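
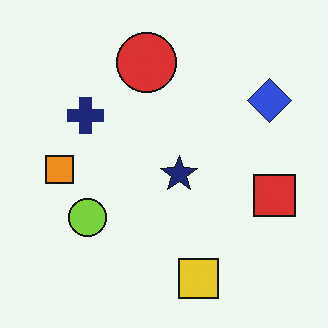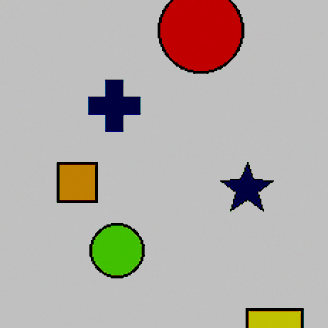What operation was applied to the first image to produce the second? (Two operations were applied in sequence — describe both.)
The image was cropped slightly and scaled back up, then aggressively posterized.

The visible shapes are larger and the field of view is narrower; shapes near the original edges may be partly or wholly outside the frame — a crop-and-rescale. Each flat color has snapped to a coarser quantized level — most visibly, the near-white background has dropped to a flat grey.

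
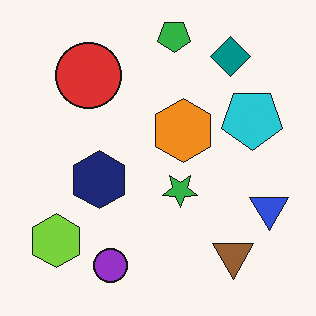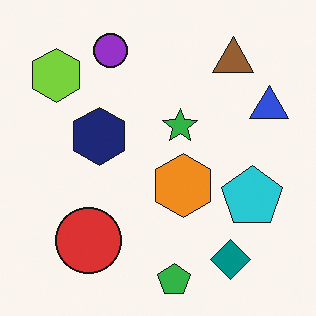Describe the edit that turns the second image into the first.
The image was flipped vertically (top ↔ bottom).

The green pentagon is in the bottom of the second image and the top of the first — shapes on opposite sides of the horizontal midline have swapped in a mirror flip.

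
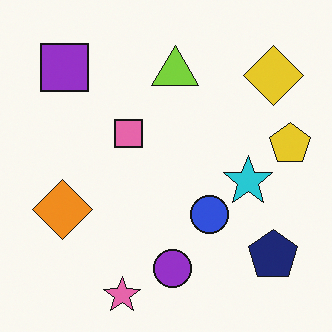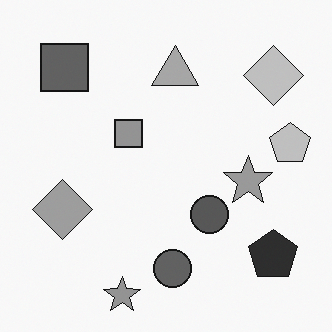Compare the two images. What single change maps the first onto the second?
The second image is the first converted to grayscale.

All color is removed — every shape is now a shade of grey.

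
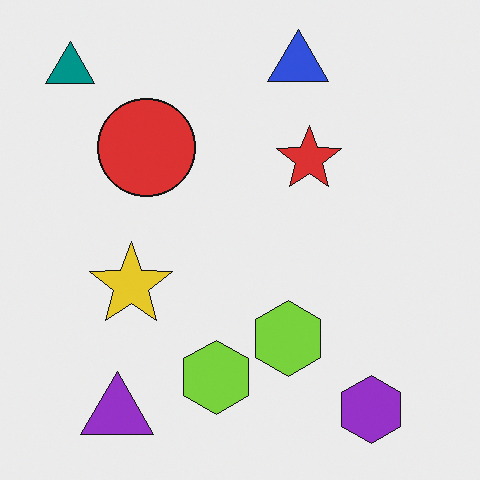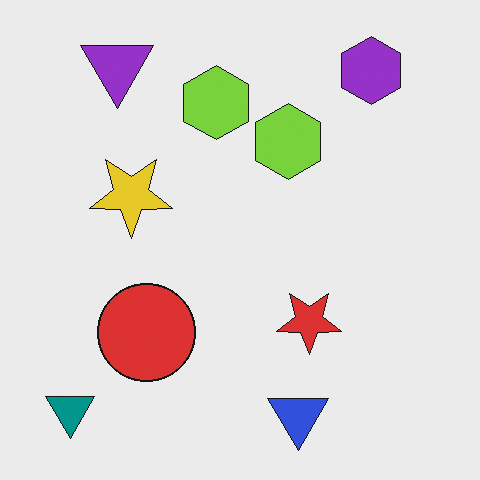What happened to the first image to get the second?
The image was flipped vertically (top ↔ bottom).

The blue triangle is in the top of the first image and the bottom of the second — shapes on opposite sides of the horizontal midline have swapped in a mirror flip.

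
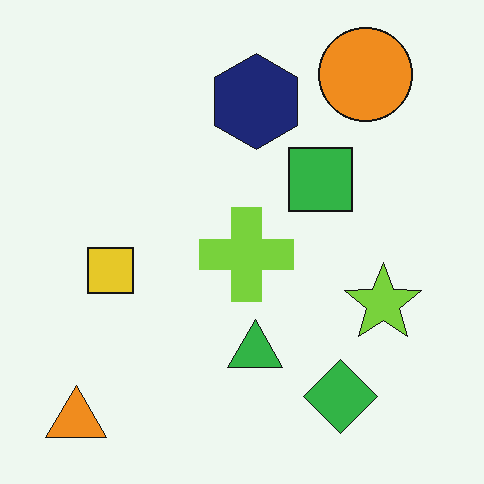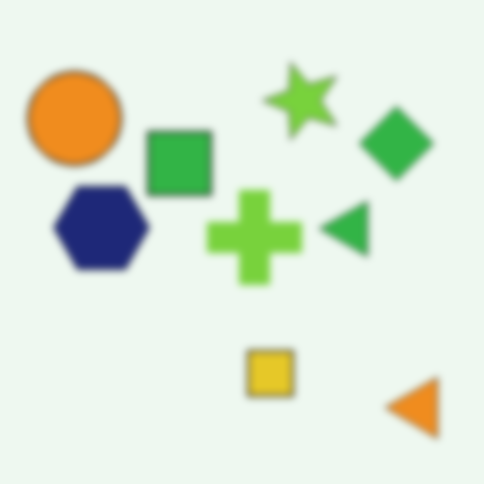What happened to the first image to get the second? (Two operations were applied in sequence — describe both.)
The image was moderately blurred, then rotated 90° counter-clockwise.

Shape edges and outlines are uniformly softened across the whole image. The orange triangle sits in the bottom-left of the first image and the bottom-right of the second — consistent with a whole-image 90° counter-clockwise rotation.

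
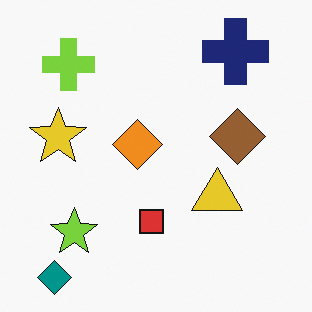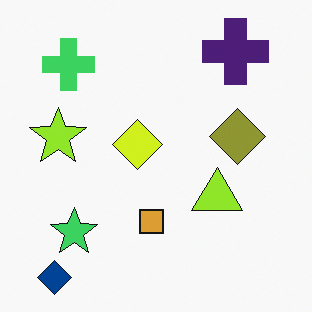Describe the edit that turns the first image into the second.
The image was hue-shifted slightly.

Every shape's color has rotated by the same amount around the hue wheel — a uniform hue shift.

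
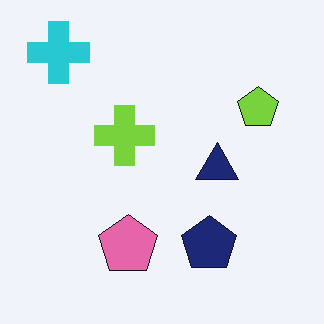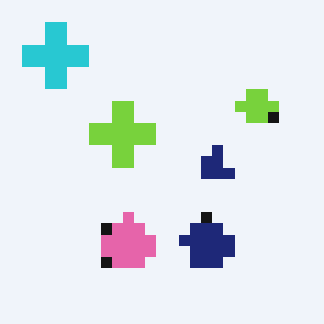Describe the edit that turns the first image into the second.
The image was heavily pixelated into large blocks.

Shapes are reduced to large square blocks; fine edges and outlines are lost — a downscale-then-upscale (mosaic) effect.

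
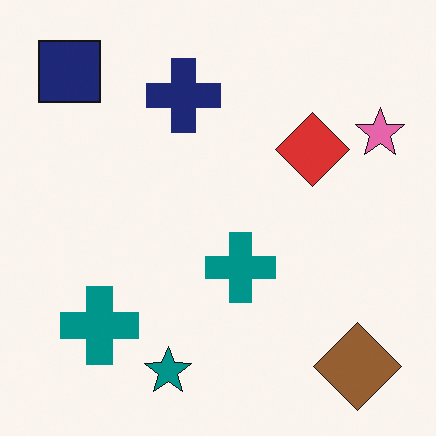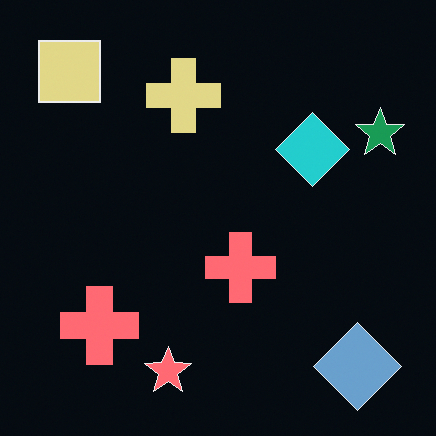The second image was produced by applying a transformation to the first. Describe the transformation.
This is the original image color-inverted (negative).

The light background has become dark and every shape's color is its complement — a photographic negative.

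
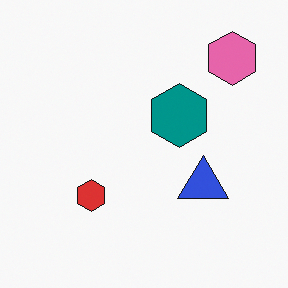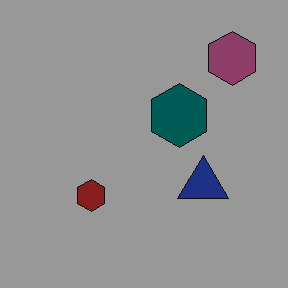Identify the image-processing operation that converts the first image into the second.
The second image is the first noticeably darkened.

Every pixel — background and shapes alike — is uniformly darkened.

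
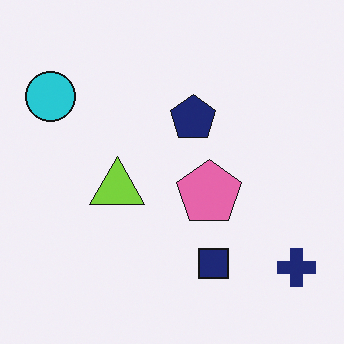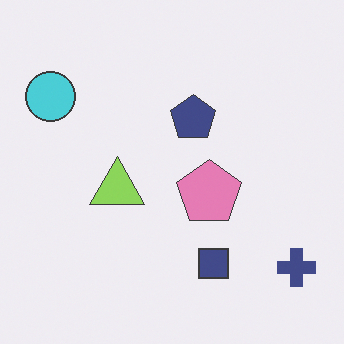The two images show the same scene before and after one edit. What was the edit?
The transformation is: given slightly reduced contrast.

Tones are pushed toward mid-grey across the whole image — a global contrast change.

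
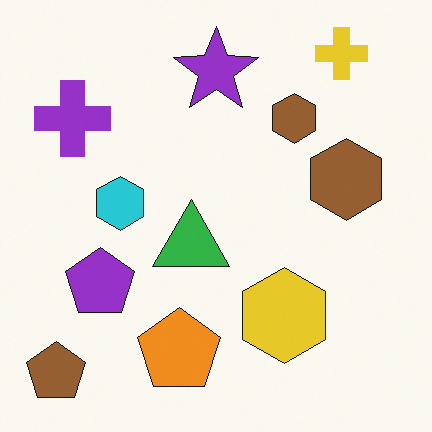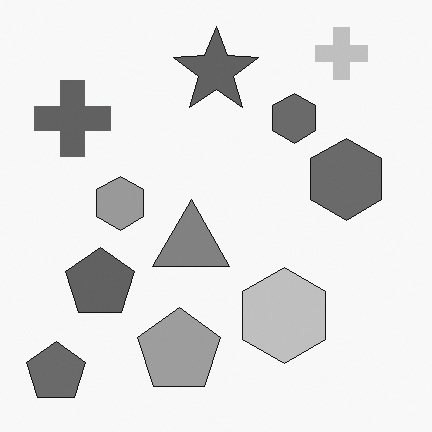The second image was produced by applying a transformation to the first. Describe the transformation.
This is the original image converted to grayscale.

All color is removed — every shape is now a shade of grey.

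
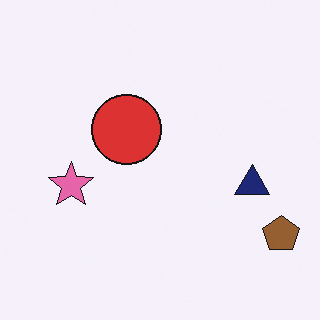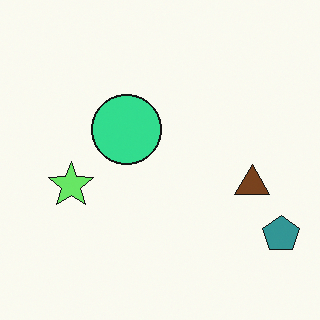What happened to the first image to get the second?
The image was hue-shifted by a moderate amount.

Every shape's color has rotated by the same amount around the hue wheel — a uniform hue shift.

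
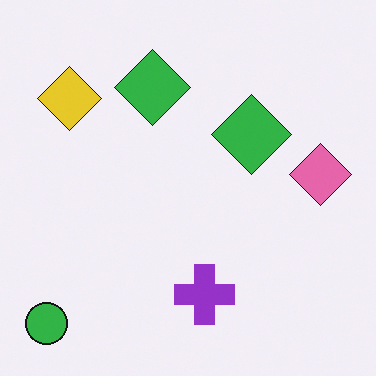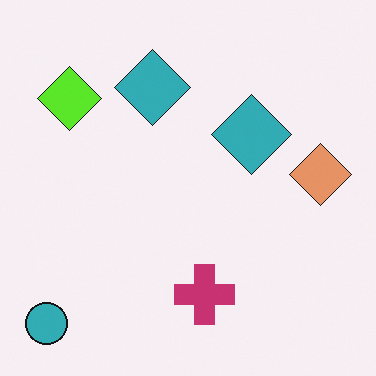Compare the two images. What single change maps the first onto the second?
The second image is the first hue-shifted by a small amount.

Every shape's color has rotated by the same amount around the hue wheel — a uniform hue shift.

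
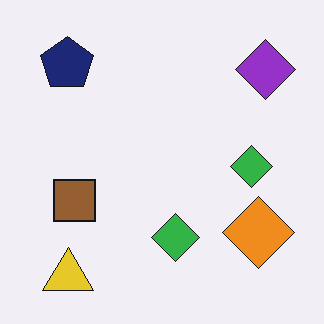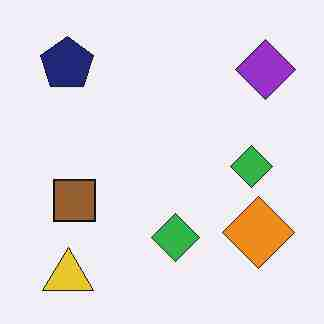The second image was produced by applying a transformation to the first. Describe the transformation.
The second image is the first heavily JPEG-compressed with obvious blocking artifacts.

Blocky 8×8 compression artifacts appear around shape edges and the flat background shows ringing — characteristic JPEG degradation.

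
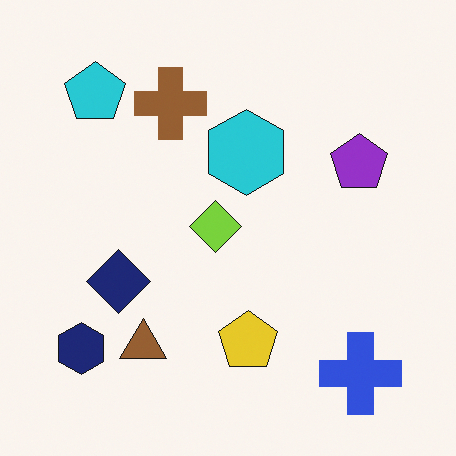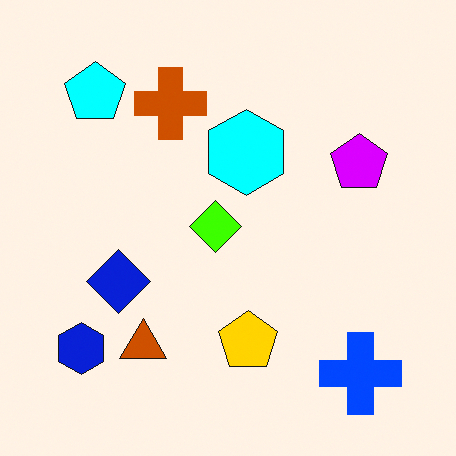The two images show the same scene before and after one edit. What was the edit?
The image was made much more vivid (saturation change).

All colors are more vivid — a global saturation change.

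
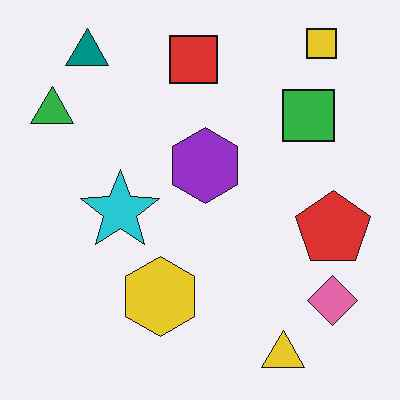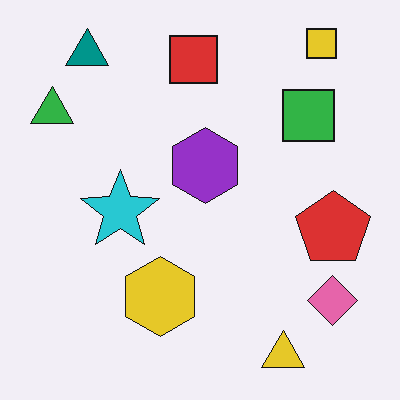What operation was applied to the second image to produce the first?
The image was given moderate JPEG compression.

Blocky 8×8 compression artifacts appear around shape edges and the flat background shows ringing — characteristic JPEG degradation.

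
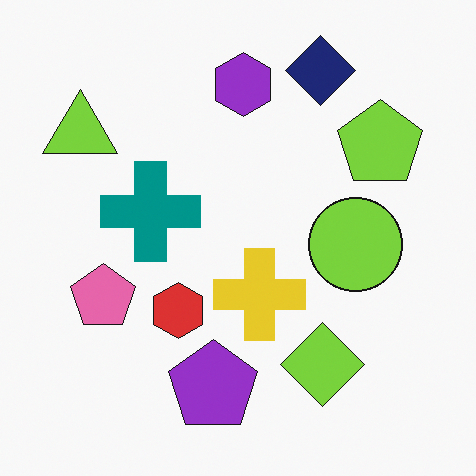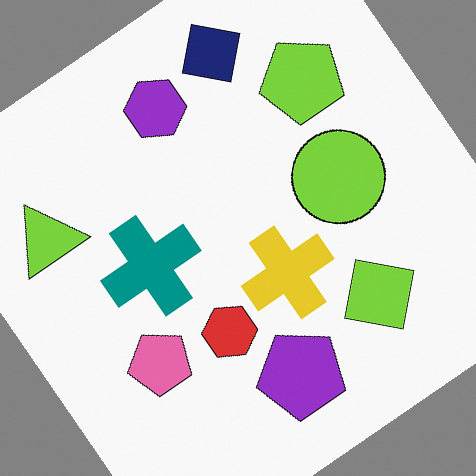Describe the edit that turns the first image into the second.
It was rotated counter-clockwise by a large amount — several tens of degrees.

Every shape is tilted by the same angle and the image corners show triangular fill wedges — a whole-image rotation by a non-right angle.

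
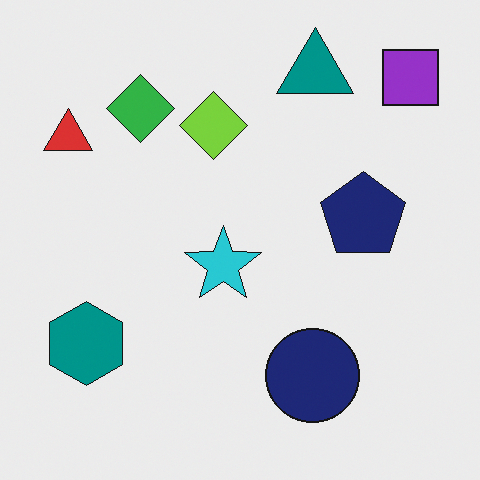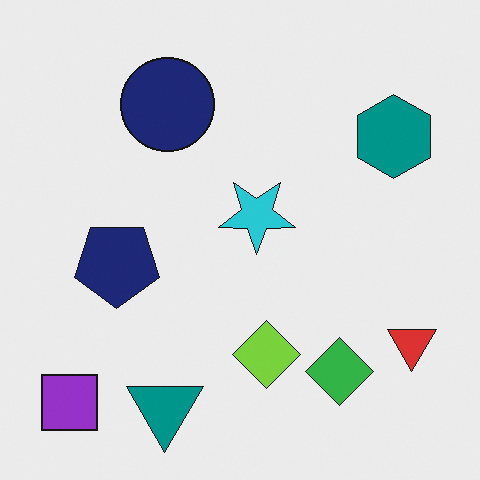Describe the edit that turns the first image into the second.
The image was rotated 180°.

The purple square sits in the top-right of the first image and the bottom-left of the second — consistent with a whole-image 180° rotation.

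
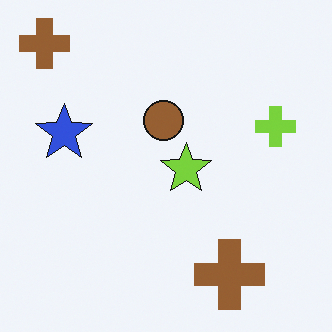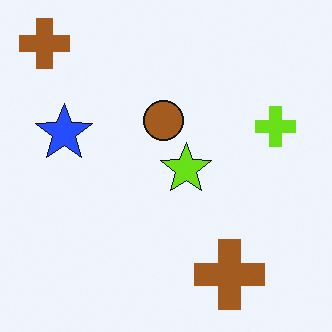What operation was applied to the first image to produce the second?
Slightly oversaturated.

All colors are more vivid — a global saturation change.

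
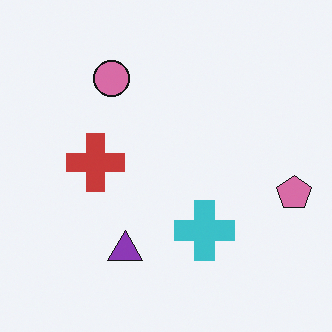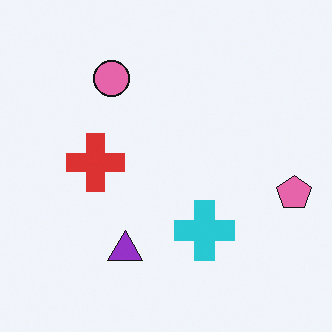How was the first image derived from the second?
The image was slightly desaturated.

All colors are more muted and greyish — a global saturation change.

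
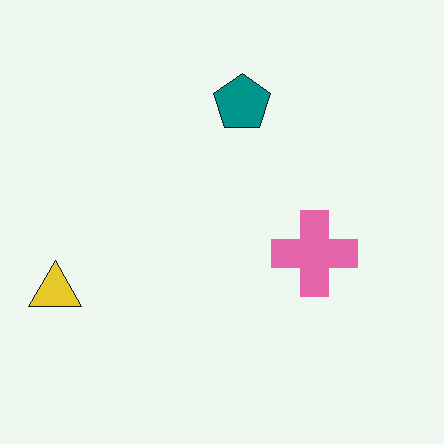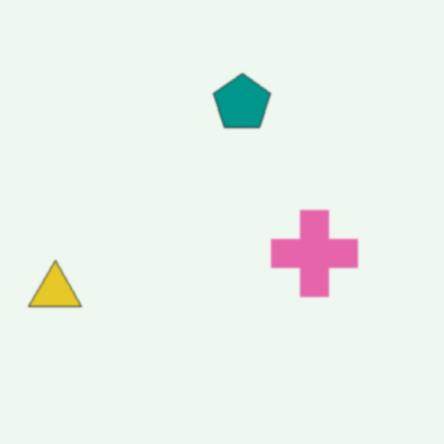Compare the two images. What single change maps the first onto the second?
This is the original image given a subtle gaussian blur.

Shape edges and outlines are uniformly softened across the whole image.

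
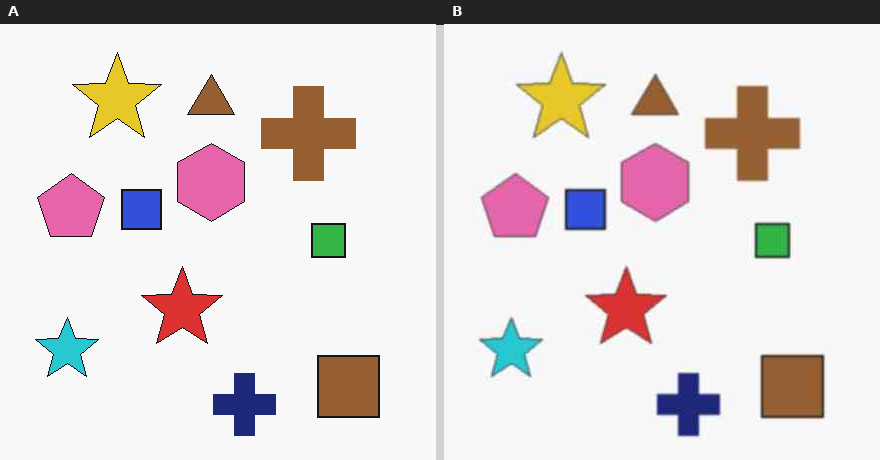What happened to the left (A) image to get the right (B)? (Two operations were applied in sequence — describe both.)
This is the original image given a subtle gaussian blur, then JPEG-compressed with visible artifacts.

Shape edges and outlines are uniformly softened across the whole image. Blocky 8×8 compression artifacts appear around shape edges and the flat background shows ringing — characteristic JPEG degradation.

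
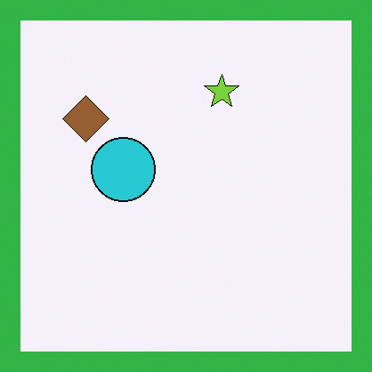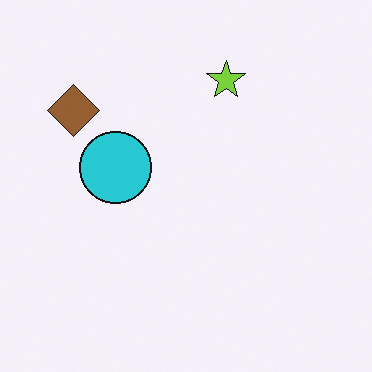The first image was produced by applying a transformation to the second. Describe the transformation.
The image was framed with a green border.

A solid green frame runs around the edge of the first image, with the content slightly shrunk inside it.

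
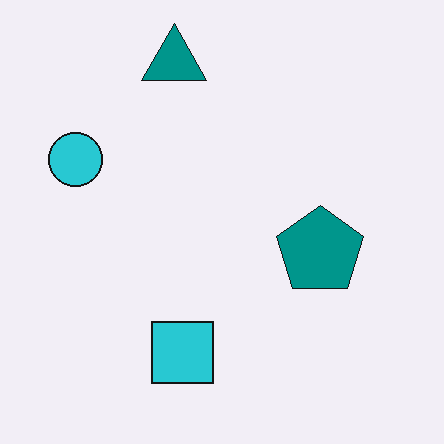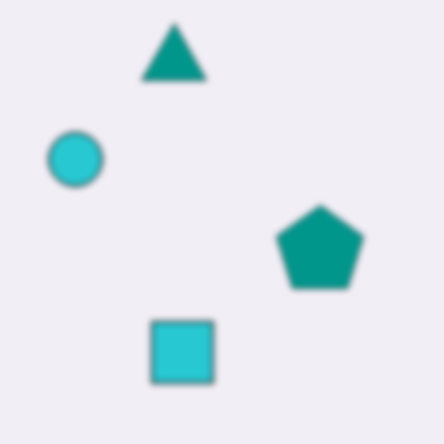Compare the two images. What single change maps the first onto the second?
The transformation is: moderately blurred.

Shape edges and outlines are uniformly softened across the whole image.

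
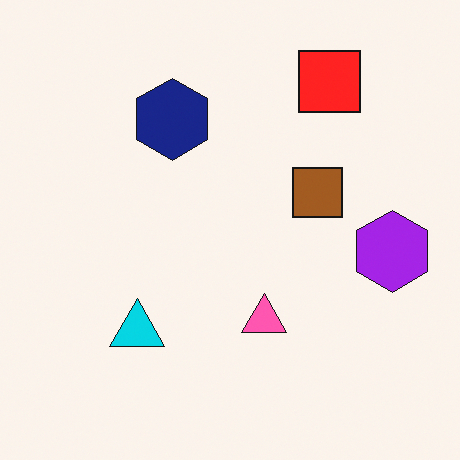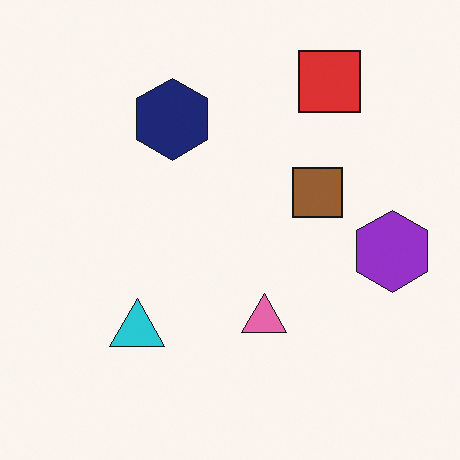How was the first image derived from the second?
The transformation is: slightly oversaturated.

All colors are more vivid — a global saturation change.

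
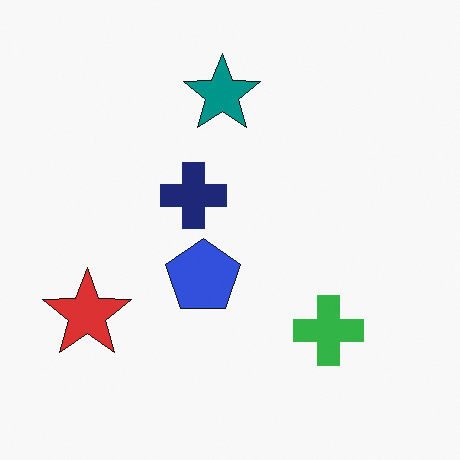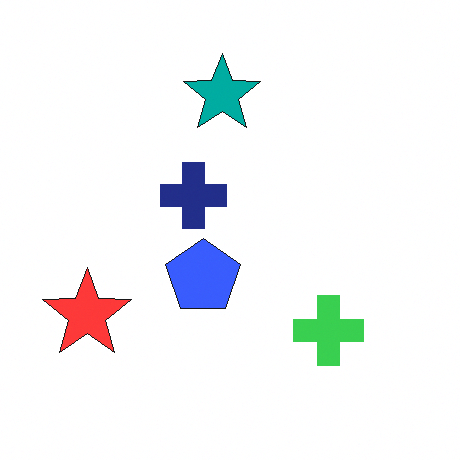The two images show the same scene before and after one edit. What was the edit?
The second image is the first brightened a little.

Every pixel — background and shapes alike — is uniformly brightened.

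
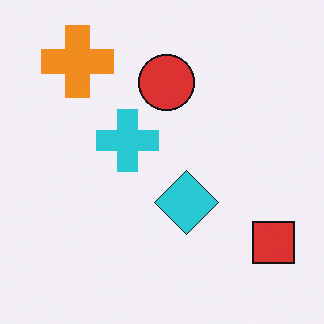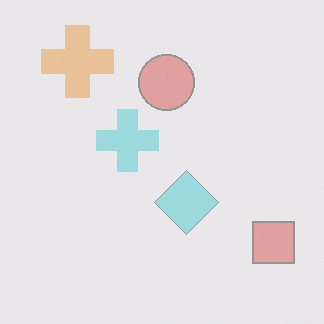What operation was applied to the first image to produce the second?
Washed out (contrast reduced).

Tones are pushed toward mid-grey across the whole image — a global contrast change.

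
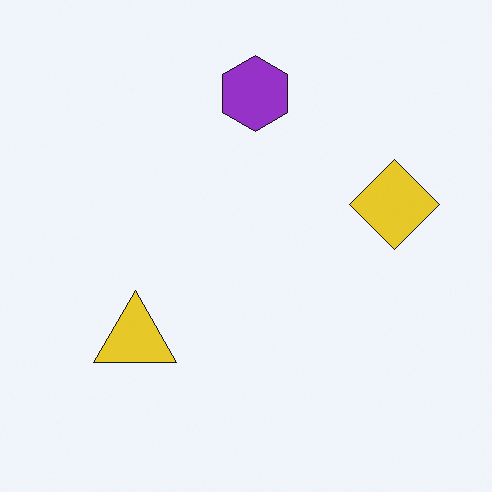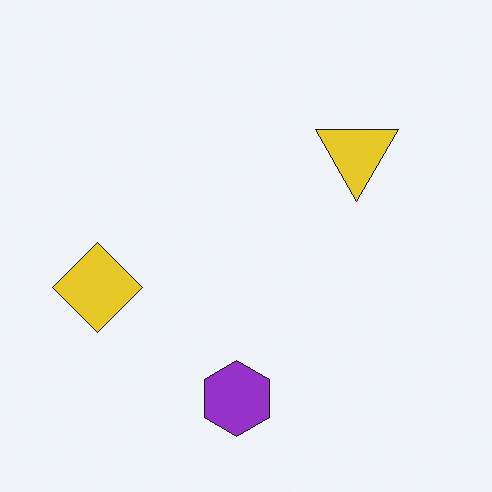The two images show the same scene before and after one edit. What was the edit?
It was rotated 180°.

The yellow diamond sits in the right of the first image and the left of the second — consistent with a whole-image 180° rotation.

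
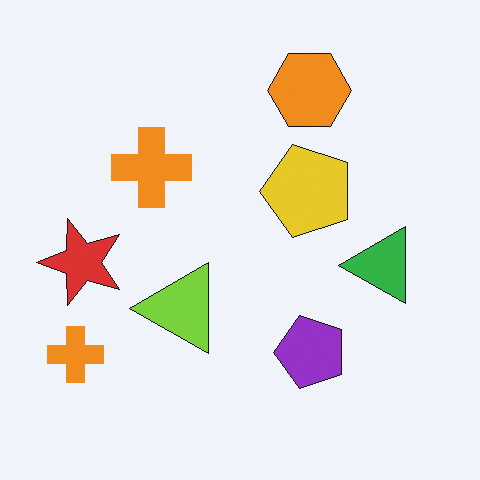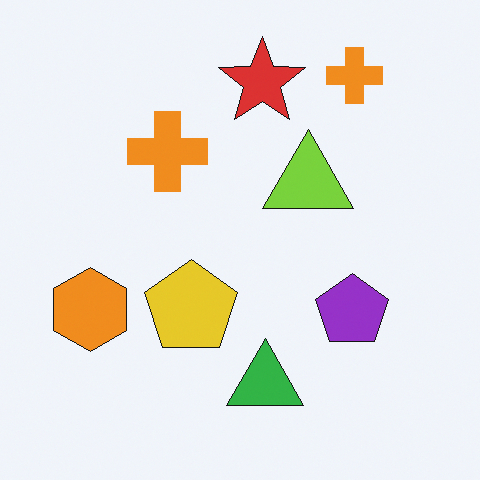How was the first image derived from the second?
It was transposed (reflected across the top-left ↔ bottom-right diagonal).

Shapes have swapped their row and column positions — what was in the top-right is now in the bottom-left — a diagonal reflection.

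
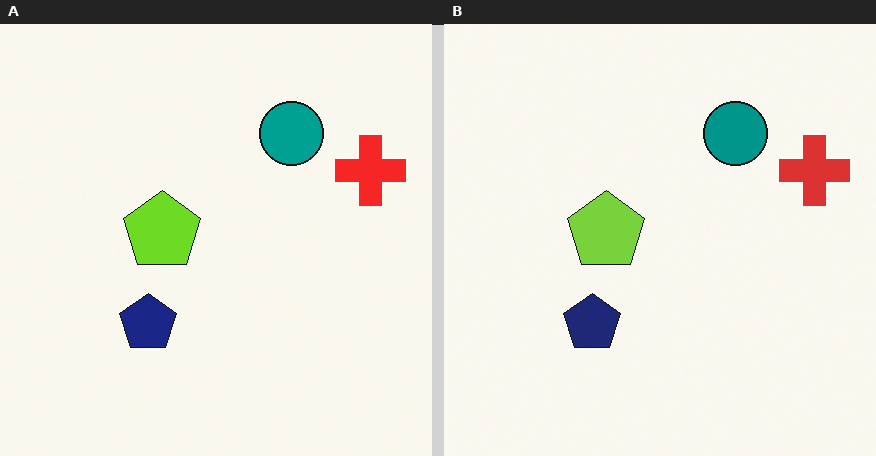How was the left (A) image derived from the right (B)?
Slightly oversaturated.

All colors are more vivid — a global saturation change.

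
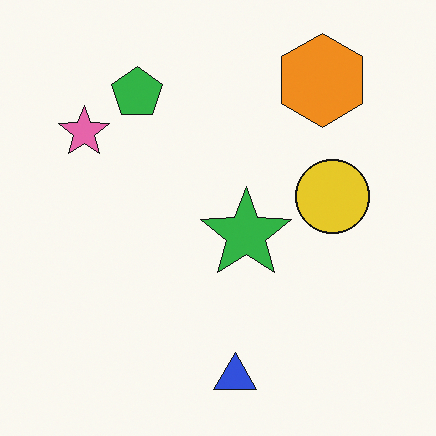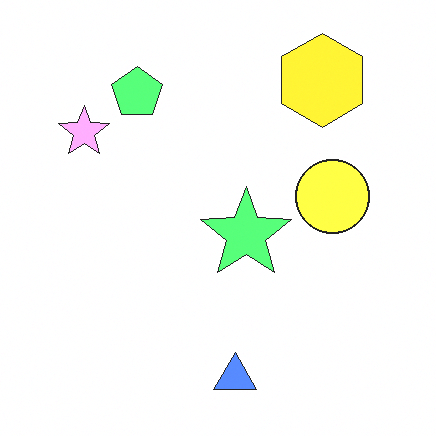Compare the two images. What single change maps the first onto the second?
It was substantially brightened.

Every pixel — background and shapes alike — is uniformly brightened.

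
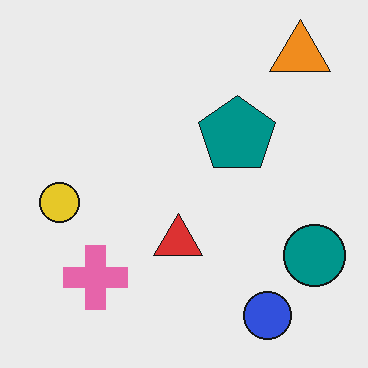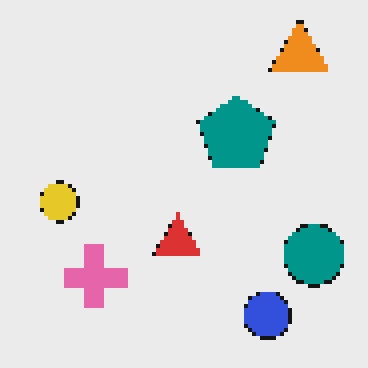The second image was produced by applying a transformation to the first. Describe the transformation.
It was lightly pixelated (a mild mosaic effect).

Shapes are reduced to large square blocks; fine edges and outlines are lost — a downscale-then-upscale (mosaic) effect.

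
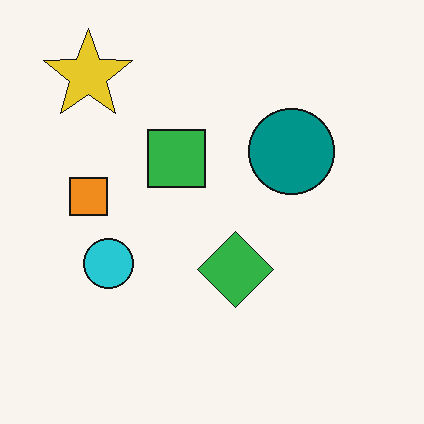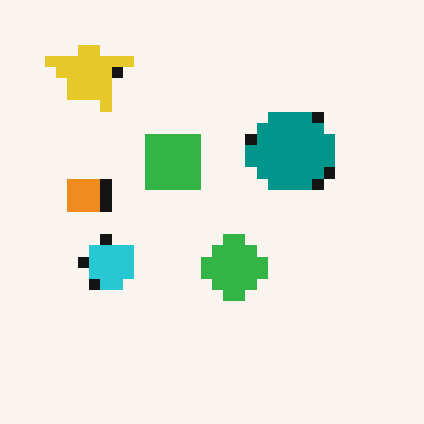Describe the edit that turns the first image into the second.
It was heavily pixelated into large blocks.

Shapes are reduced to large square blocks; fine edges and outlines are lost — a downscale-then-upscale (mosaic) effect.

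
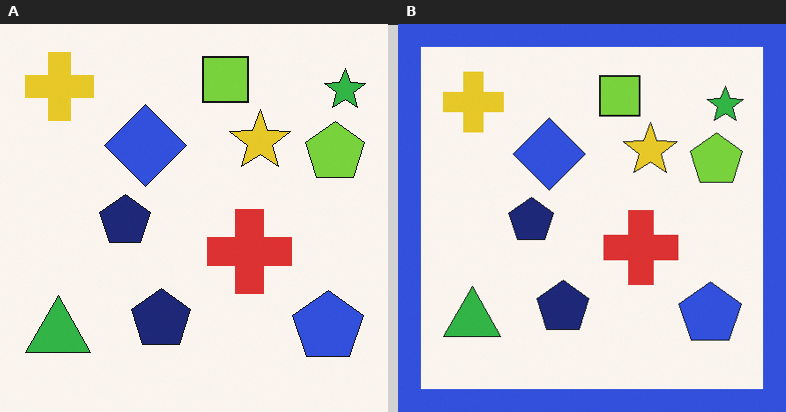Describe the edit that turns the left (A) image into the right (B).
It was framed with a blue border.

A solid blue frame runs around the edge of the right (B) image, with the content slightly shrunk inside it.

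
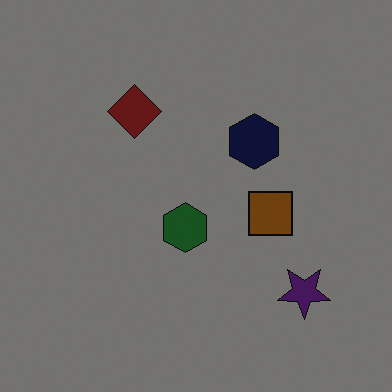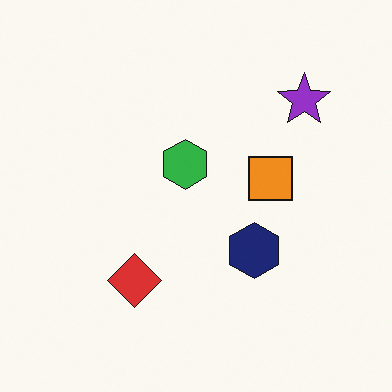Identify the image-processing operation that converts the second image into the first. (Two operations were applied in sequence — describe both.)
Noticeably darkened, then flipped vertically (top ↔ bottom).

Every pixel — background and shapes alike — is uniformly darkened. The purple star is in the top-right of the second image and the bottom-right of the first — shapes on opposite sides of the horizontal midline have swapped in a mirror flip.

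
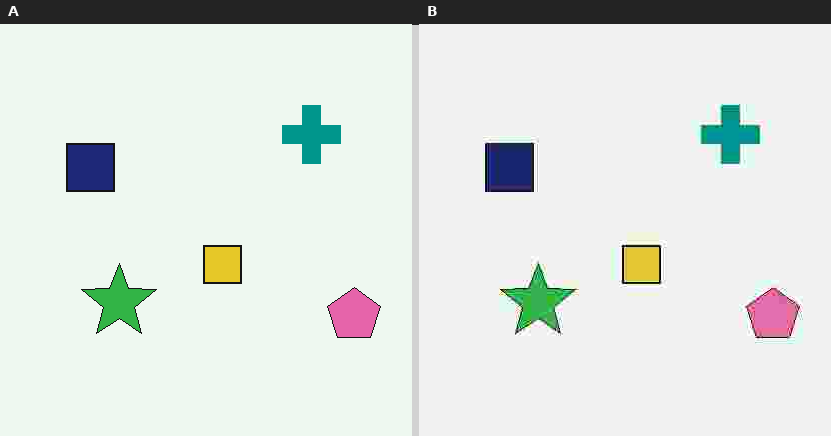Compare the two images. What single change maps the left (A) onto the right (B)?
It was heavily JPEG-compressed with obvious blocking artifacts.

Blocky 8×8 compression artifacts appear around shape edges and the flat background shows ringing — characteristic JPEG degradation.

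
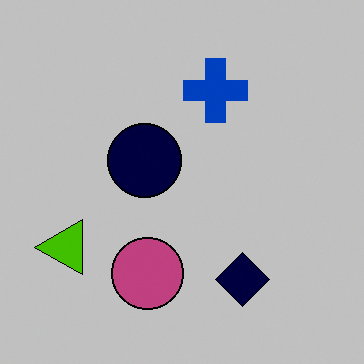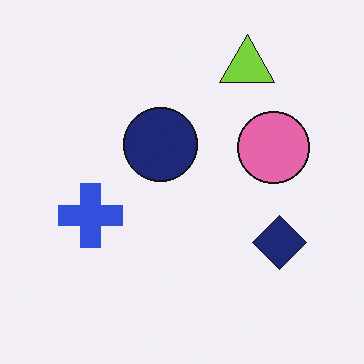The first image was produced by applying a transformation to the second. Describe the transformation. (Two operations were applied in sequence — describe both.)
The transformation is: aggressively posterized, then transposed (reflected across the top-left ↔ bottom-right diagonal).

Each flat color has snapped to a coarser quantized level — most visibly, the near-white background has dropped to a flat grey. Shapes have swapped their row and column positions — what was in the top-right is now in the bottom-left — a diagonal reflection.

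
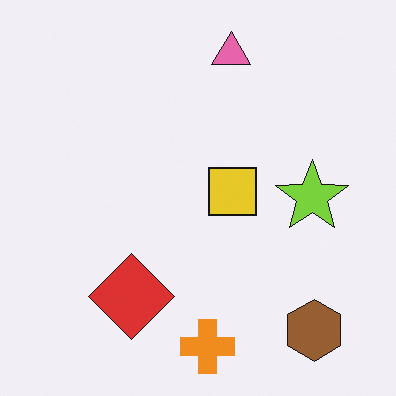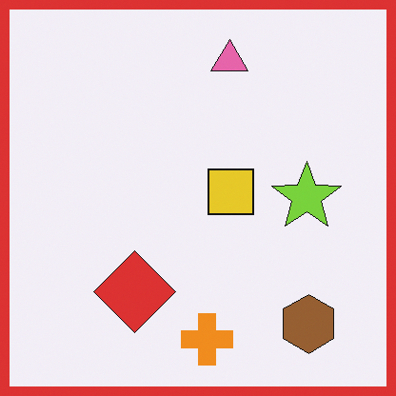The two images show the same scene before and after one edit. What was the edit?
Framed with a red border.

A solid red frame runs around the edge of the second image, with the content slightly shrunk inside it.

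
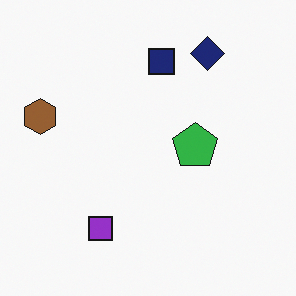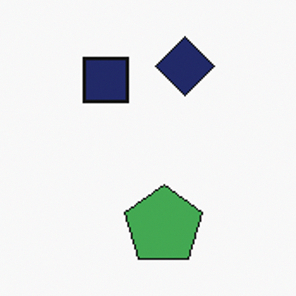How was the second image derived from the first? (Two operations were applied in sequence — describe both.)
Cropped to a noticeably smaller region and rescaled, then slightly desaturated.

The visible shapes are larger and the field of view is narrower; shapes near the original edges may be partly or wholly outside the frame — a crop-and-rescale. All colors are more muted and greyish — a global saturation change.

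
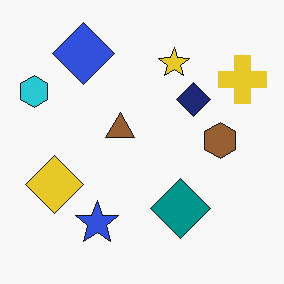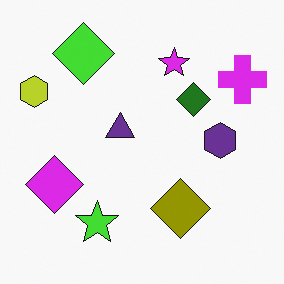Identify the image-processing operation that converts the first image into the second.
Hue-shifted through roughly half the color wheel.

Every shape's color has rotated by the same amount around the hue wheel — a uniform hue shift.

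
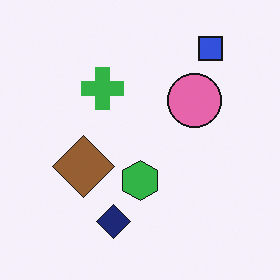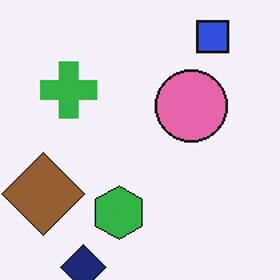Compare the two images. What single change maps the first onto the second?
Cropped slightly and scaled back up.

The visible shapes are larger and the field of view is narrower; shapes near the original edges may be partly or wholly outside the frame — a crop-and-rescale.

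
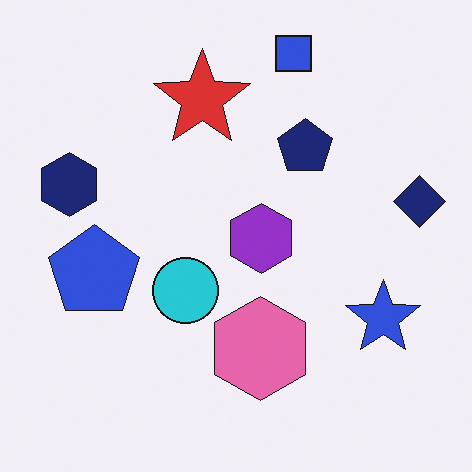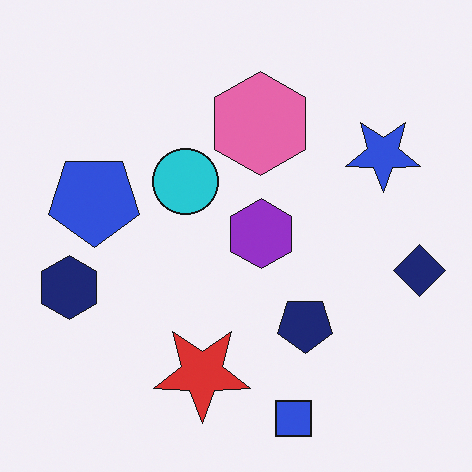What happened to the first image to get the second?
It was flipped vertically (top ↔ bottom).

The blue square is in the top of the first image and the bottom of the second — shapes on opposite sides of the horizontal midline have swapped in a mirror flip.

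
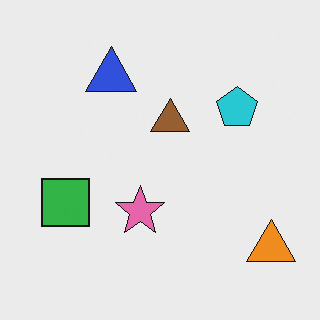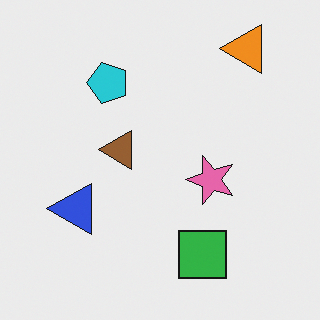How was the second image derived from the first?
It was rotated 90° counter-clockwise.

The orange triangle sits in the bottom-right of the first image and the top-right of the second — consistent with a whole-image 90° counter-clockwise rotation.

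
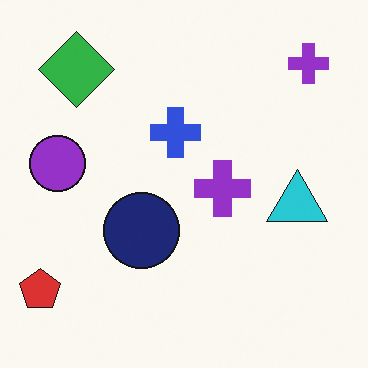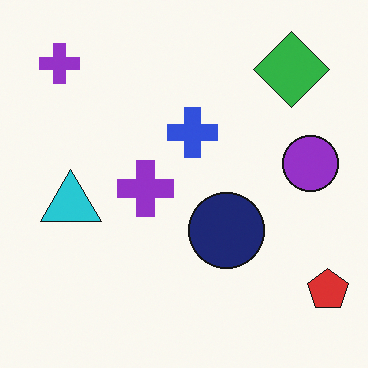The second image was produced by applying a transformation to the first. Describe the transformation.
The transformation is: flipped horizontally (left ↔ right).

The red pentagon is in the bottom-left of the first image and the bottom-right of the second — shapes on opposite sides of the vertical midline have swapped in a mirror flip.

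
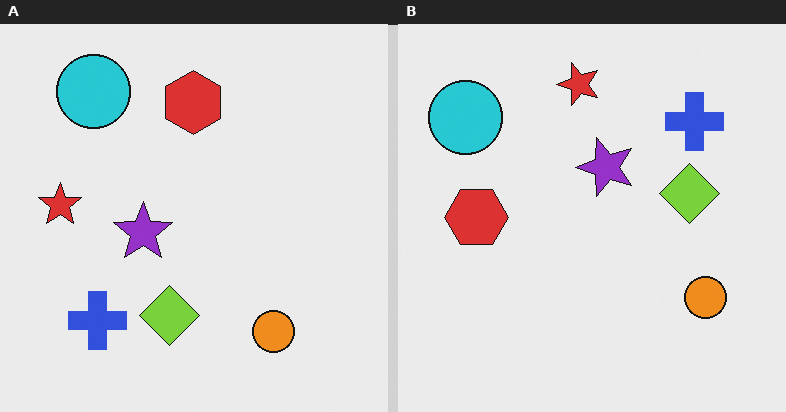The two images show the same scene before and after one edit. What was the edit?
It was transposed (reflected across the top-left ↔ bottom-right diagonal).

Shapes have swapped their row and column positions — what was in the top-right is now in the bottom-left — a diagonal reflection.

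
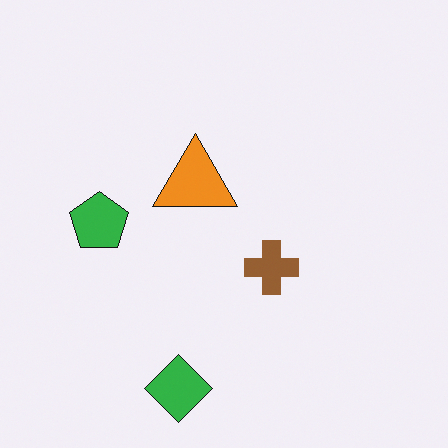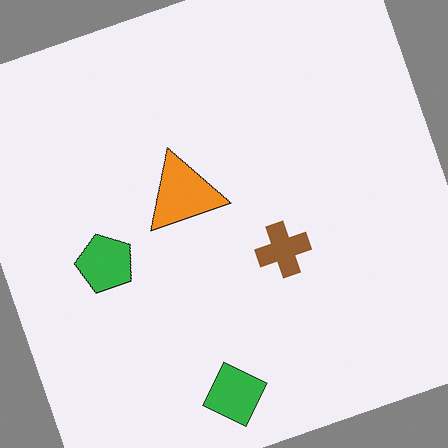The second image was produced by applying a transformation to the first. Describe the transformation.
This is the original image rotated counter-clockwise by a clearly visible amount.

Every shape is tilted by the same angle and the image corners show triangular fill wedges — a whole-image rotation by a non-right angle.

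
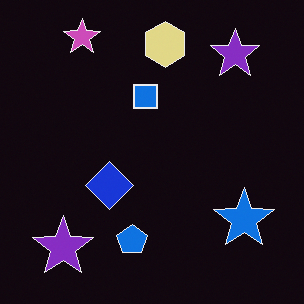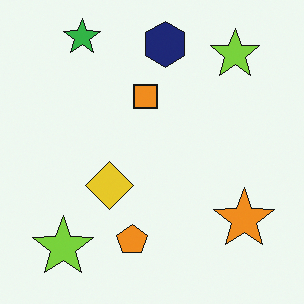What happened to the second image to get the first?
This is the original image color-inverted (negative).

The light background has become dark and every shape's color is its complement — a photographic negative.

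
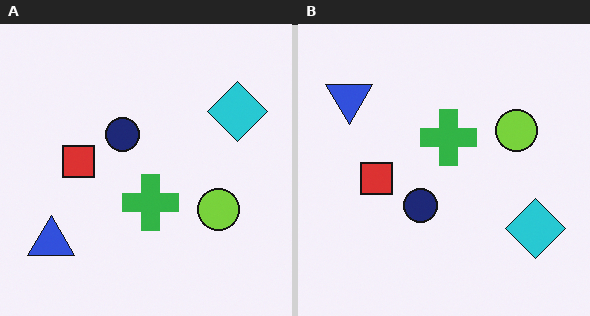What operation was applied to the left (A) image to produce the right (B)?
The transformation is: flipped vertically (top ↔ bottom).

The blue triangle is in the bottom-left of the left (A) image and the top-left of the right (B) — shapes on opposite sides of the horizontal midline have swapped in a mirror flip.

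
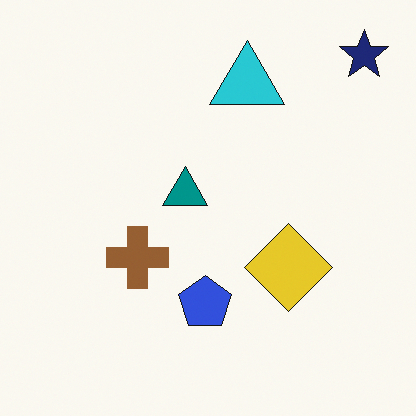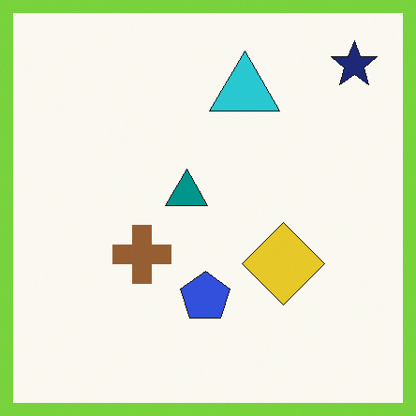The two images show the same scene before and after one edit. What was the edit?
Framed with a lime border.

A solid lime frame runs around the edge of the second image, with the content slightly shrunk inside it.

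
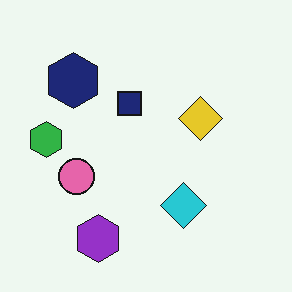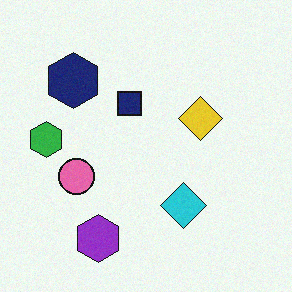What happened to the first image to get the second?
The transformation is: degraded with subtle gaussian noise.

Random speckle covers the whole image, including the flat background.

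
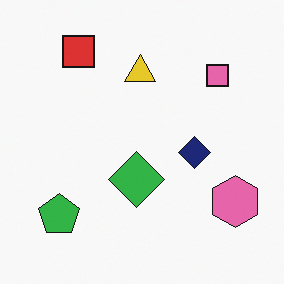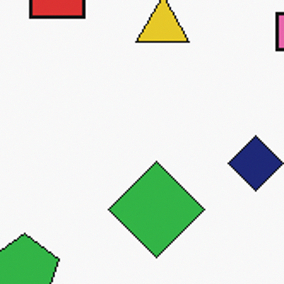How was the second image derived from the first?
The transformation is: cropped to a noticeably smaller region and rescaled.

The visible shapes are larger and the field of view is narrower; shapes near the original edges may be partly or wholly outside the frame — a crop-and-rescale.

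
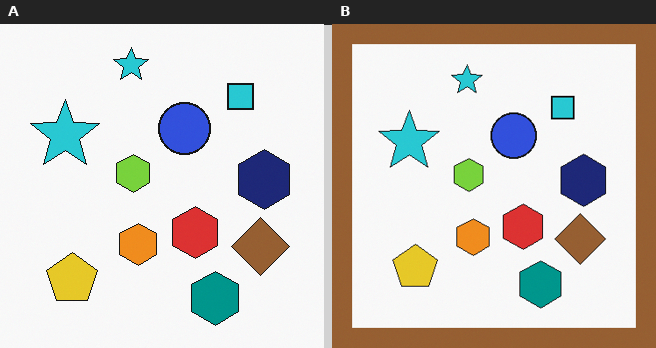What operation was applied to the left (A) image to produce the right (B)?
It was framed with a brown border.

A solid brown frame runs around the edge of the right (B) image, with the content slightly shrunk inside it.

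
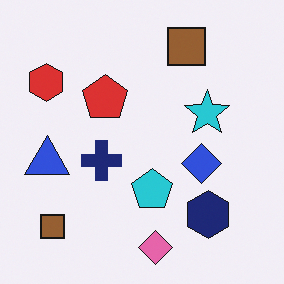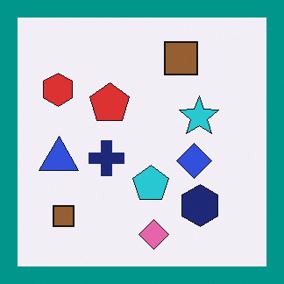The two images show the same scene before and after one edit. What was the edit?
Framed with a teal border.

A solid teal frame runs around the edge of the second image, with the content slightly shrunk inside it.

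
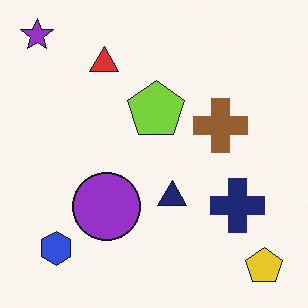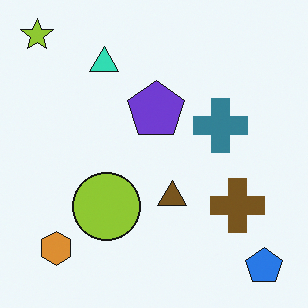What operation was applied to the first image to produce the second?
The image was hue-shifted through roughly half the color wheel.

Every shape's color has rotated by the same amount around the hue wheel — a uniform hue shift.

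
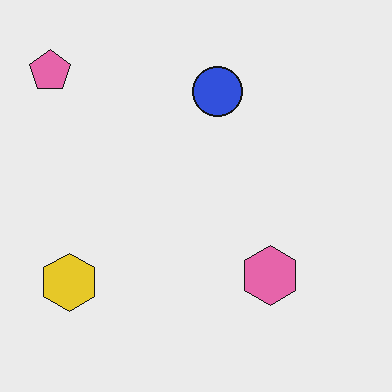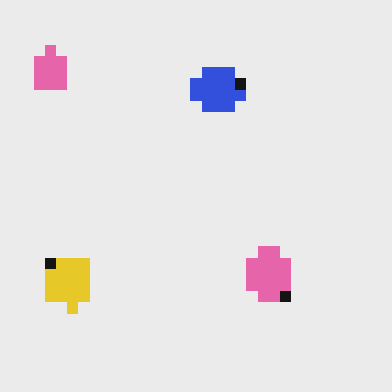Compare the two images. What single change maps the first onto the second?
This is the original image heavily pixelated into large blocks.

Shapes are reduced to large square blocks; fine edges and outlines are lost — a downscale-then-upscale (mosaic) effect.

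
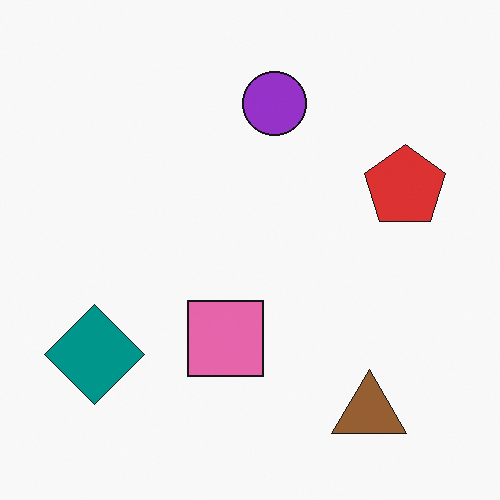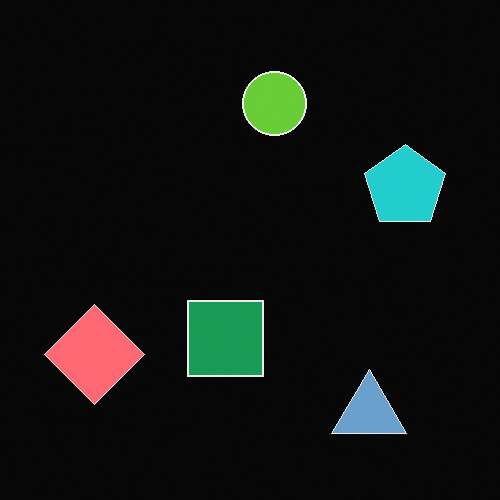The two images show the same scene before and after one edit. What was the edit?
This is the original image color-inverted (negative).

The light background has become dark and every shape's color is its complement — a photographic negative.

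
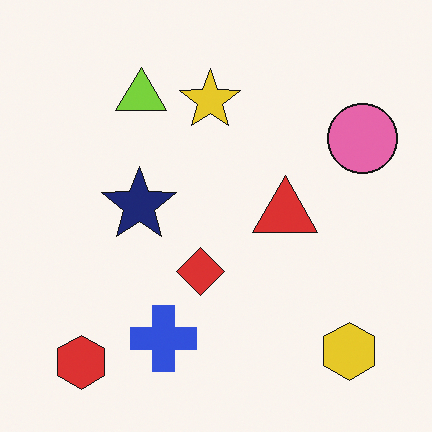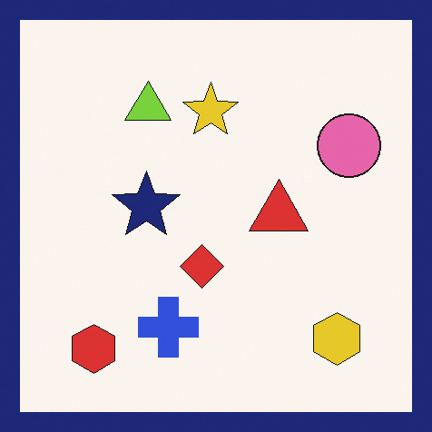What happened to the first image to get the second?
The second image is the first framed with a navy border.

A solid navy frame runs around the edge of the second image, with the content slightly shrunk inside it.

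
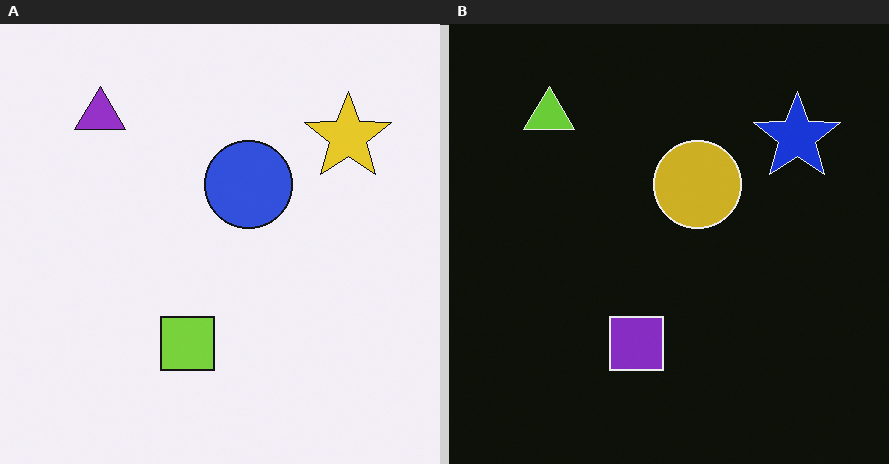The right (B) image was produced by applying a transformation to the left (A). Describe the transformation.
The image was color-inverted (negative).

The light background has become dark and every shape's color is its complement — a photographic negative.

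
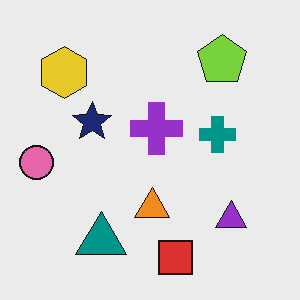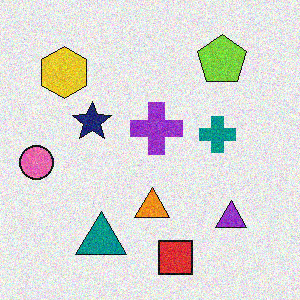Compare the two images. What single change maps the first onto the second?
The image was degraded with moderate additive noise.

Random speckle covers the whole image, including the flat background.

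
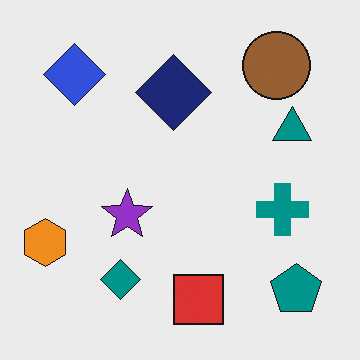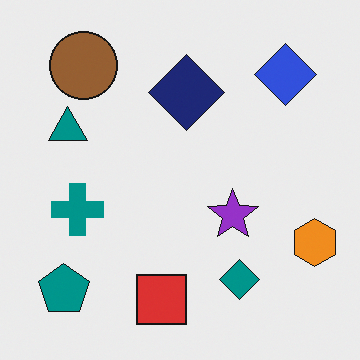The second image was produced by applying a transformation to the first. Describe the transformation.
Flipped horizontally (left ↔ right).

The orange hexagon is in the bottom-left of the first image and the bottom-right of the second — shapes on opposite sides of the vertical midline have swapped in a mirror flip.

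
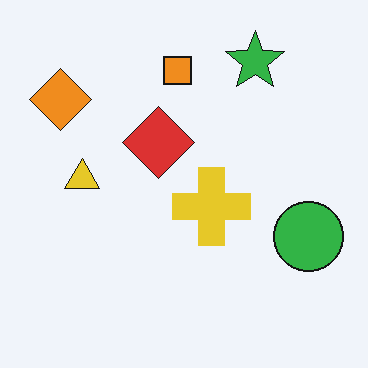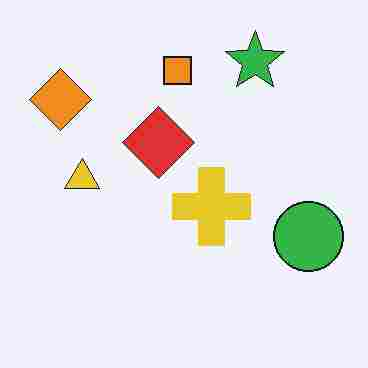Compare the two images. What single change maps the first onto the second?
The transformation is: degraded with heavy JPEG compression.

Blocky 8×8 compression artifacts appear around shape edges and the flat background shows ringing — characteristic JPEG degradation.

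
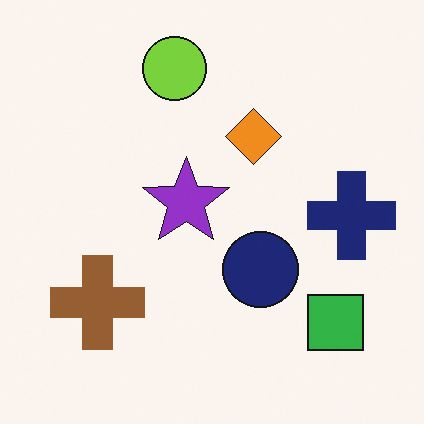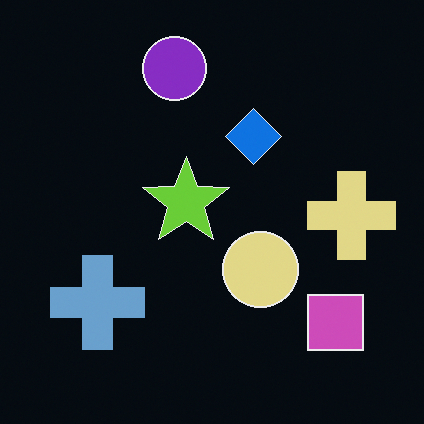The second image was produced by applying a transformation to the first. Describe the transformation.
Color-inverted (negative).

The light background has become dark and every shape's color is its complement — a photographic negative.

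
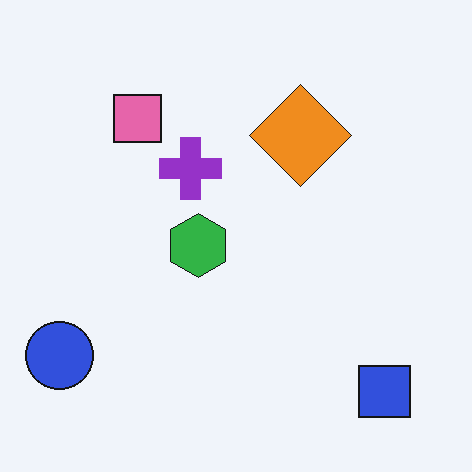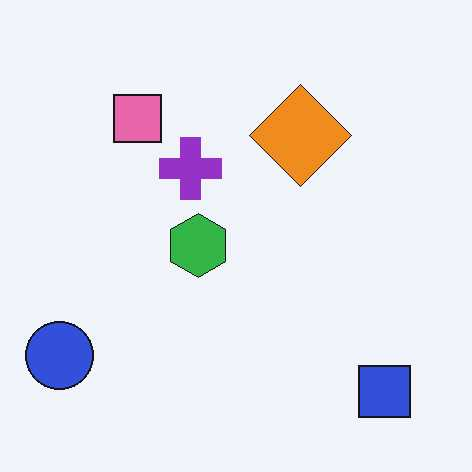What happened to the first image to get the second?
The image was given moderate JPEG compression.

Blocky 8×8 compression artifacts appear around shape edges and the flat background shows ringing — characteristic JPEG degradation.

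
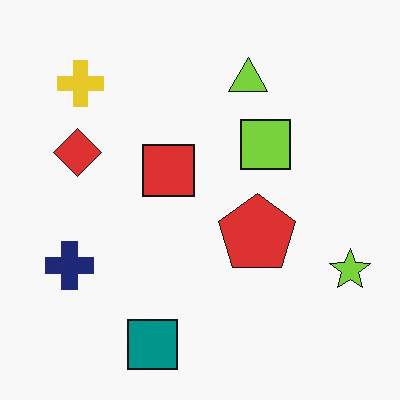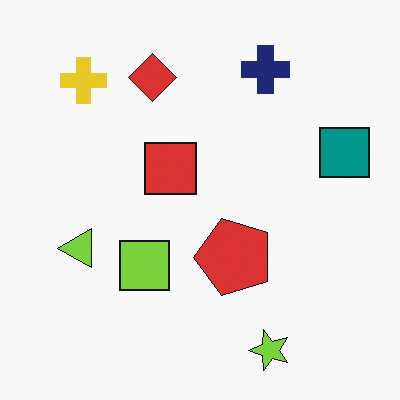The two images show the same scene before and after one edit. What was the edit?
Transposed (reflected across the top-left ↔ bottom-right diagonal).

Shapes have swapped their row and column positions — what was in the top-right is now in the bottom-left — a diagonal reflection.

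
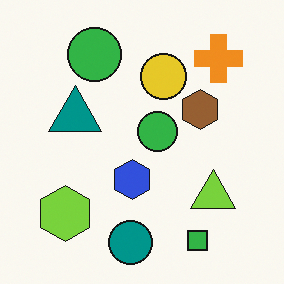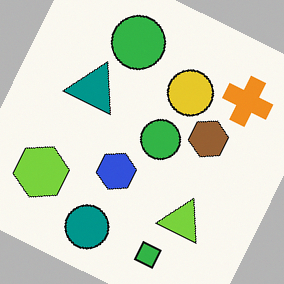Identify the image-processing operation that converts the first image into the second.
The image was rotated clockwise by a clearly visible amount.

Every shape is tilted by the same angle and the image corners show triangular fill wedges — a whole-image rotation by a non-right angle.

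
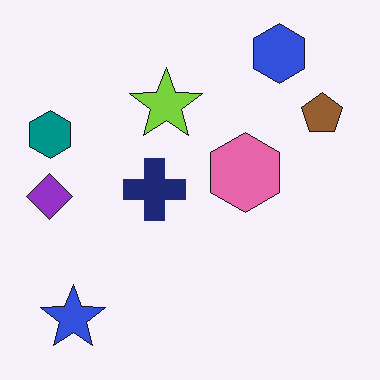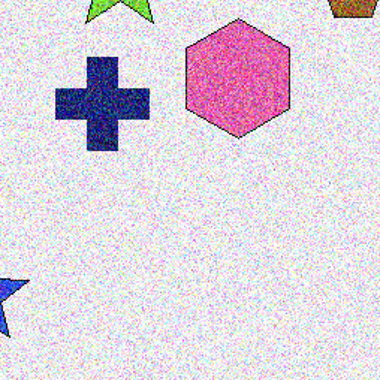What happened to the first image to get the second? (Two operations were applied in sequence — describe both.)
The second image is the first degraded with heavy additive noise, then cropped slightly and scaled back up.

Random speckle covers the whole image, including the flat background. The visible shapes are larger and the field of view is narrower; shapes near the original edges may be partly or wholly outside the frame — a crop-and-rescale.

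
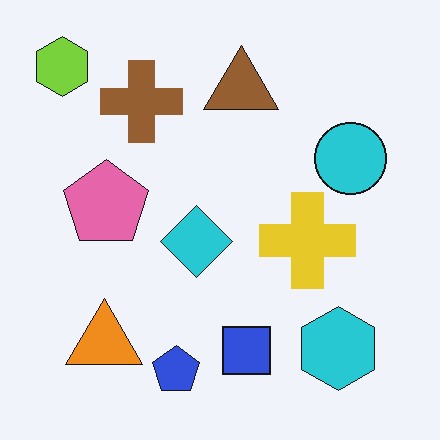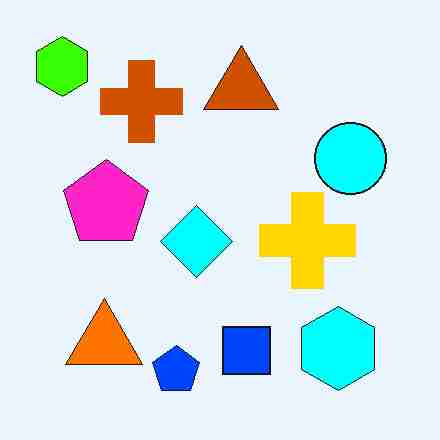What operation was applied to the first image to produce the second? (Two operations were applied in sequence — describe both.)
The transformation is: made much more vivid (saturation change), then heavily JPEG-compressed with obvious blocking artifacts.

All colors are more vivid — a global saturation change. Blocky 8×8 compression artifacts appear around shape edges and the flat background shows ringing — characteristic JPEG degradation.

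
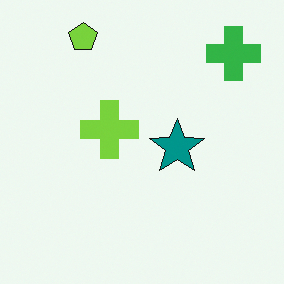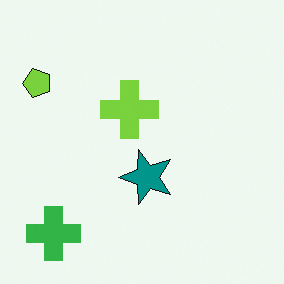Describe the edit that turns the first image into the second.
The transformation is: transposed (reflected across the top-left ↔ bottom-right diagonal).

Shapes have swapped their row and column positions — what was in the top-right is now in the bottom-left — a diagonal reflection.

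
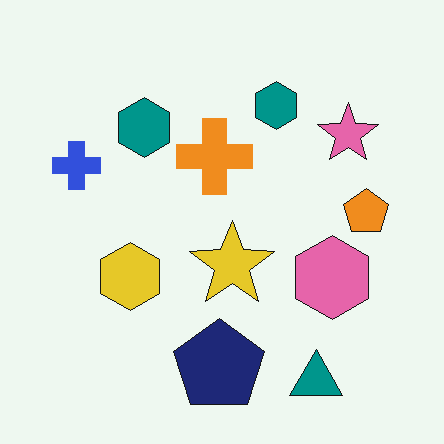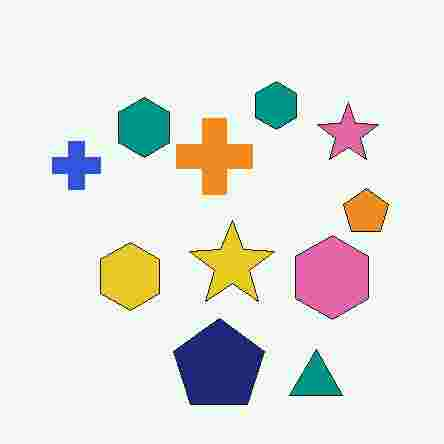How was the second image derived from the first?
It was heavily JPEG-compressed with obvious blocking artifacts.

Blocky 8×8 compression artifacts appear around shape edges and the flat background shows ringing — characteristic JPEG degradation.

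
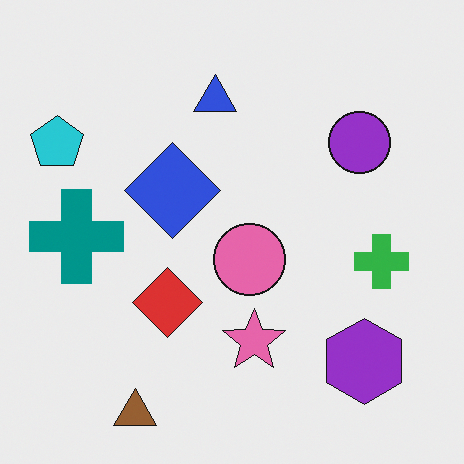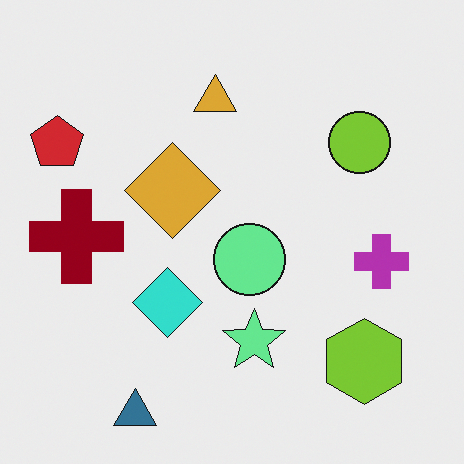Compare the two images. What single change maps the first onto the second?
Hue-shifted by a large amount.

Every shape's color has rotated by the same amount around the hue wheel — a uniform hue shift.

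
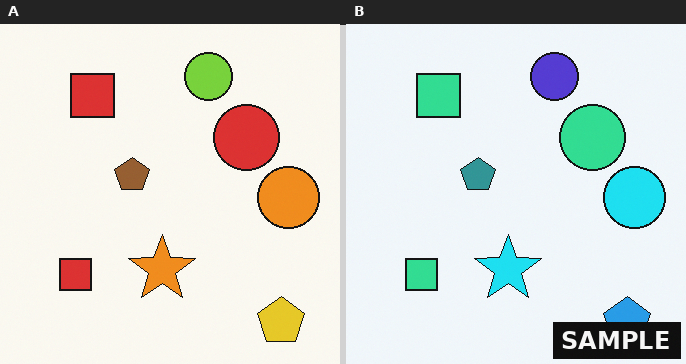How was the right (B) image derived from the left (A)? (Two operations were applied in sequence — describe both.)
The image was hue-shifted through roughly a third of the color wheel, then watermarked with the text "SAMPLE" in the lower-right corner.

Every shape's color has rotated by the same amount around the hue wheel — a uniform hue shift. A dark label reading "SAMPLE" appears in the lower-right corner.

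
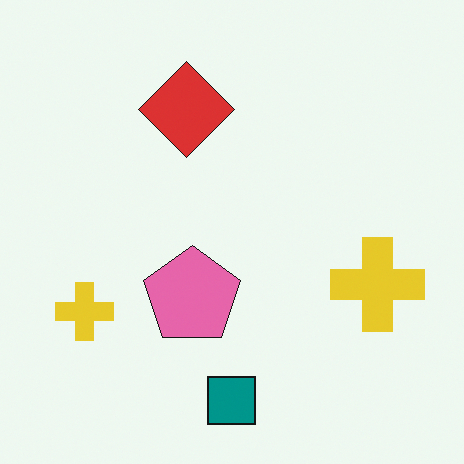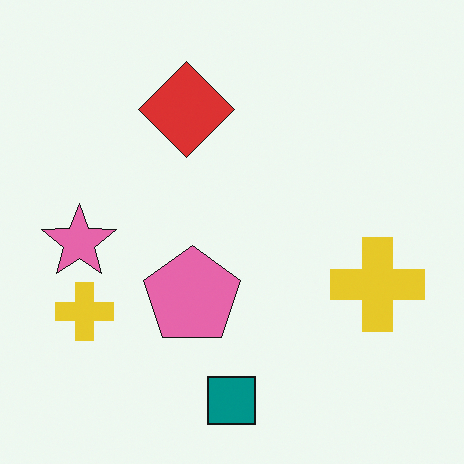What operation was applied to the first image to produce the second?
This is the original image overlaid with an additional pink star.

A pink star appears in the second image that is absent from the first.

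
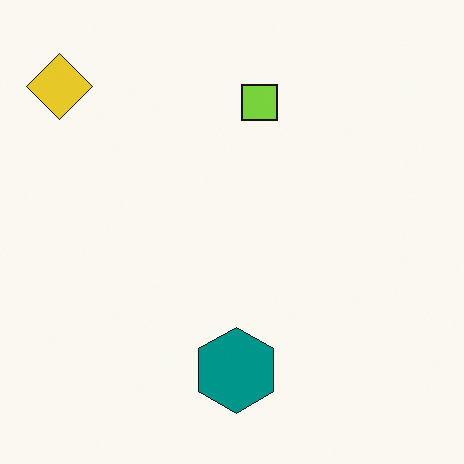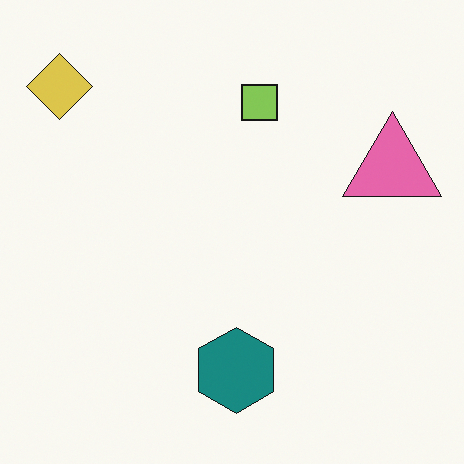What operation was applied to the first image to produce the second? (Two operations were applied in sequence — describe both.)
Slightly desaturated, then overlaid with an additional pink triangle.

All colors are more muted and greyish — a global saturation change. A pink triangle appears in the second image that is absent from the first.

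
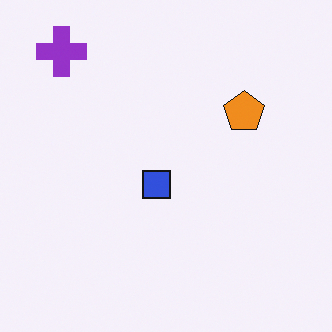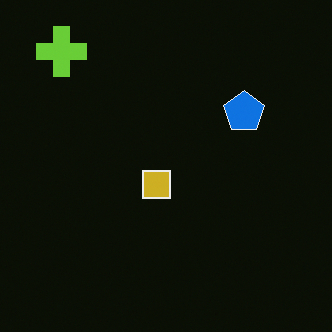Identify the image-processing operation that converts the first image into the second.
The image was color-inverted (negative).

The light background has become dark and every shape's color is its complement — a photographic negative.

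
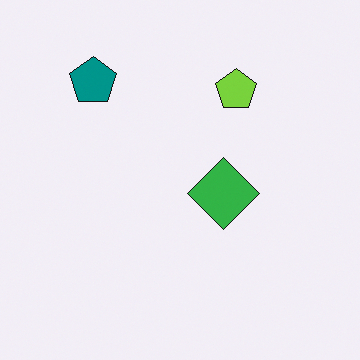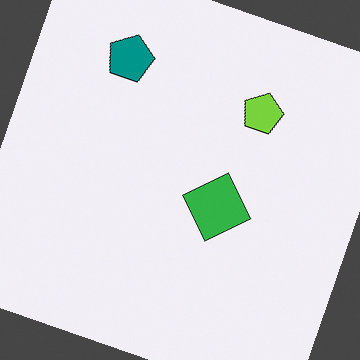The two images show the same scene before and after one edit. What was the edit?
This is the original image rotated clockwise by a moderate amount.

Every shape is tilted by the same angle and the image corners show triangular fill wedges — a whole-image rotation by a non-right angle.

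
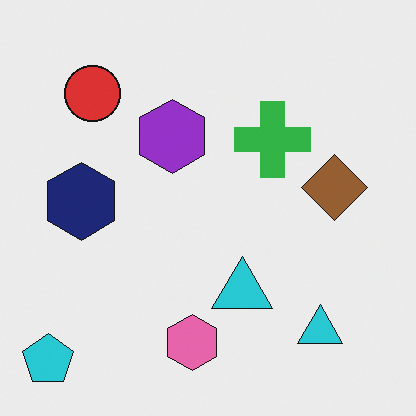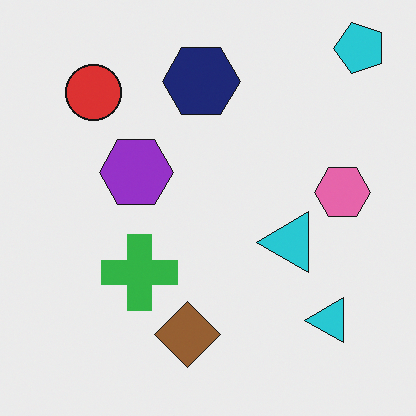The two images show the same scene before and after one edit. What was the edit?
Transposed (reflected across the top-left ↔ bottom-right diagonal).

Shapes have swapped their row and column positions — what was in the top-right is now in the bottom-left — a diagonal reflection.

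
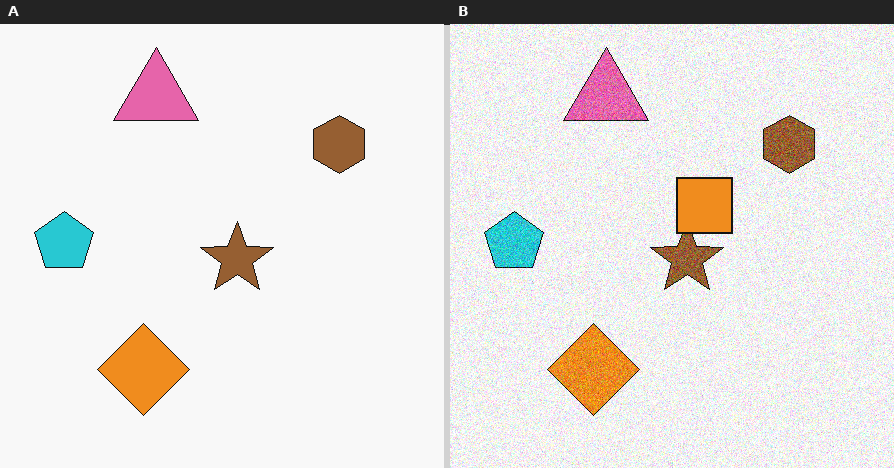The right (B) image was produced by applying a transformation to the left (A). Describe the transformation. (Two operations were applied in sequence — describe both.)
The transformation is: degraded with moderate additive noise, then overlaid with an additional orange square.

Random speckle covers the whole image, including the flat background. An orange square appears in the right (B) image that is absent from the left (A).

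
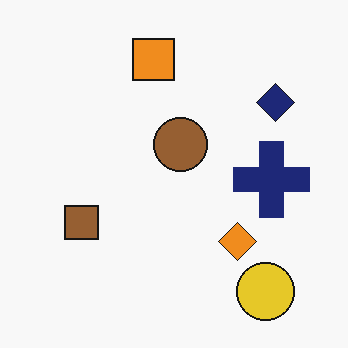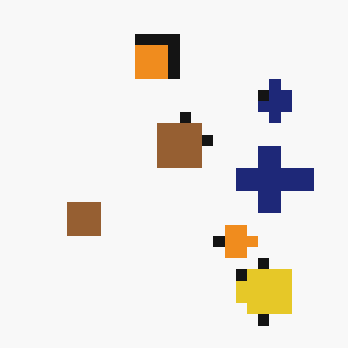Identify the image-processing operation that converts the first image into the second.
The second image is the first coarsely pixelated.

Shapes are reduced to large square blocks; fine edges and outlines are lost — a downscale-then-upscale (mosaic) effect.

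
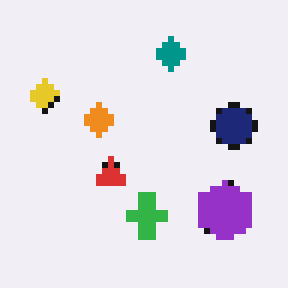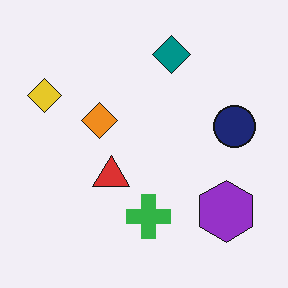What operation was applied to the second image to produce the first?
This is the original image moderately pixelated.

Shapes are reduced to large square blocks; fine edges and outlines are lost — a downscale-then-upscale (mosaic) effect.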